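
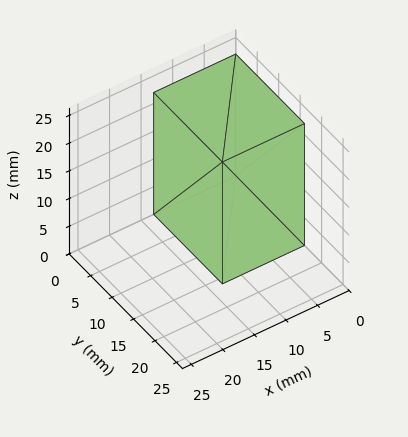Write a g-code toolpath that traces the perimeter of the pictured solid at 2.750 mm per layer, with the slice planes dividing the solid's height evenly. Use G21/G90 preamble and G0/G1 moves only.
Reading the render: the shape is a rectangular box, roughly 13 × 16 mm footprint and 22 mm tall (dimensions read to the nearest mm from the axis ticks). For the g-code, the solid's height is divided into equal slices at the stated Δz and each level perimeter traced with G1 moves after a G0 lift.

; perimeter-only toolpath
G21 ; units = mm
G90 ; absolute positioning
G28 ; home
; layer 1
G0 Z2.750
G0 X0.000 Y0.000
G1 X13.000 Y0.000
G1 X13.000 Y16.000
G1 X0.000 Y16.000
G1 X0.000 Y0.000
; layer 2
G0 Z5.500
G0 X0.000 Y0.000
G1 X13.000 Y0.000
G1 X13.000 Y16.000
G1 X0.000 Y16.000
G1 X0.000 Y0.000
; layer 3
G0 Z8.250
G0 X0.000 Y0.000
G1 X13.000 Y0.000
G1 X13.000 Y16.000
G1 X0.000 Y16.000
G1 X0.000 Y0.000
; layer 4
G0 Z11.000
G0 X0.000 Y0.000
G1 X13.000 Y0.000
G1 X13.000 Y16.000
G1 X0.000 Y16.000
G1 X0.000 Y0.000
; layer 5
G0 Z13.750
G0 X0.000 Y0.000
G1 X13.000 Y0.000
G1 X13.000 Y16.000
G1 X0.000 Y16.000
G1 X0.000 Y0.000
; layer 6
G0 Z16.500
G0 X0.000 Y0.000
G1 X13.000 Y0.000
G1 X13.000 Y16.000
G1 X0.000 Y16.000
G1 X0.000 Y0.000
; layer 7
G0 Z19.250
G0 X0.000 Y0.000
G1 X13.000 Y0.000
G1 X13.000 Y16.000
G1 X0.000 Y16.000
G1 X0.000 Y0.000
; layer 8
G0 Z22.000
G0 X0.000 Y0.000
G1 X13.000 Y0.000
G1 X13.000 Y16.000
G1 X0.000 Y16.000
G1 X0.000 Y0.000
M2 ; end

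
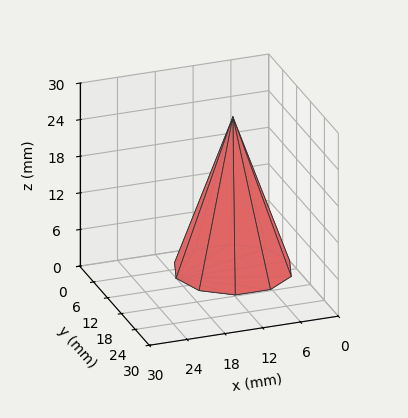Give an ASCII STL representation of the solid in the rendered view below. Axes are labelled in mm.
Reading the render: the shape is a regular 10-sided pyramid, base circumscribed radius ≈ 9 mm, apex at z ≈ 25 mm (dimensions read to the nearest mm from the axis ticks). For the STL, each face is triangulated and given an outward normal.

solid part
  facet normal 0.0000 0.0000 -1.0000
    outer loop
      vertex 11.8 17.6 0.0
      vertex 16.3 14.3 0.0
      vertex 18.0 9.0 0.0
    endloop
  endfacet
  facet normal 0.0000 0.0000 -1.0000
    outer loop
      vertex 6.2 17.6 0.0
      vertex 11.8 17.6 0.0
      vertex 18.0 9.0 0.0
    endloop
  endfacet
  facet normal 0.0000 0.0000 -1.0000
    outer loop
      vertex 1.7 14.3 0.0
      vertex 6.2 17.6 0.0
      vertex 18.0 9.0 0.0
    endloop
  endfacet
  facet normal 0.0000 0.0000 -1.0000
    outer loop
      vertex 0.0 9.0 0.0
      vertex 1.7 14.3 0.0
      vertex 18.0 9.0 0.0
    endloop
  endfacet
  facet normal 0.0000 0.0000 -1.0000
    outer loop
      vertex 1.7 3.7 0.0
      vertex 0.0 9.0 0.0
      vertex 18.0 9.0 0.0
    endloop
  endfacet
  facet normal 0.0000 0.0000 -1.0000
    outer loop
      vertex 6.2 0.4 0.0
      vertex 1.7 3.7 0.0
      vertex 18.0 9.0 0.0
    endloop
  endfacet
  facet normal 0.0000 0.0000 -1.0000
    outer loop
      vertex 11.8 0.4 0.0
      vertex 6.2 0.4 0.0
      vertex 18.0 9.0 0.0
    endloop
  endfacet
  facet normal 0.0000 0.0000 -1.0000
    outer loop
      vertex 16.3 3.7 0.0
      vertex 11.8 0.4 0.0
      vertex 18.0 9.0 0.0
    endloop
  endfacet
  facet normal 0.9008 0.2889 0.3243
    outer loop
      vertex 18.0 9.0 0.0
      vertex 16.3 14.3 0.0
      vertex 9.0 9.0 25.0
    endloop
  endfacet
  facet normal 0.5593 0.7626 0.3250
    outer loop
      vertex 16.3 14.3 0.0
      vertex 11.8 17.6 0.0
      vertex 9.0 9.0 25.0
    endloop
  endfacet
  facet normal 0.0000 0.9456 0.3253
    outer loop
      vertex 11.8 17.6 0.0
      vertex 6.2 17.6 0.0
      vertex 9.0 9.0 25.0
    endloop
  endfacet
  facet normal -0.5593 0.7626 0.3250
    outer loop
      vertex 6.2 17.6 0.0
      vertex 1.7 14.3 0.0
      vertex 9.0 9.0 25.0
    endloop
  endfacet
  facet normal -0.9008 0.2889 0.3243
    outer loop
      vertex 1.7 14.3 0.0
      vertex 0.0 9.0 0.0
      vertex 9.0 9.0 25.0
    endloop
  endfacet
  facet normal -0.9008 -0.2889 0.3243
    outer loop
      vertex 0.0 9.0 0.0
      vertex 1.7 3.7 0.0
      vertex 9.0 9.0 25.0
    endloop
  endfacet
  facet normal -0.5593 -0.7626 0.3250
    outer loop
      vertex 1.7 3.7 0.0
      vertex 6.2 0.4 0.0
      vertex 9.0 9.0 25.0
    endloop
  endfacet
  facet normal 0.0000 -0.9456 0.3253
    outer loop
      vertex 6.2 0.4 0.0
      vertex 11.8 0.4 0.0
      vertex 9.0 9.0 25.0
    endloop
  endfacet
  facet normal 0.5593 -0.7626 0.3250
    outer loop
      vertex 11.8 0.4 0.0
      vertex 16.3 3.7 0.0
      vertex 9.0 9.0 25.0
    endloop
  endfacet
  facet normal 0.9008 -0.2889 0.3243
    outer loop
      vertex 16.3 3.7 0.0
      vertex 18.0 9.0 0.0
      vertex 9.0 9.0 25.0
    endloop
  endfacet
endsolid part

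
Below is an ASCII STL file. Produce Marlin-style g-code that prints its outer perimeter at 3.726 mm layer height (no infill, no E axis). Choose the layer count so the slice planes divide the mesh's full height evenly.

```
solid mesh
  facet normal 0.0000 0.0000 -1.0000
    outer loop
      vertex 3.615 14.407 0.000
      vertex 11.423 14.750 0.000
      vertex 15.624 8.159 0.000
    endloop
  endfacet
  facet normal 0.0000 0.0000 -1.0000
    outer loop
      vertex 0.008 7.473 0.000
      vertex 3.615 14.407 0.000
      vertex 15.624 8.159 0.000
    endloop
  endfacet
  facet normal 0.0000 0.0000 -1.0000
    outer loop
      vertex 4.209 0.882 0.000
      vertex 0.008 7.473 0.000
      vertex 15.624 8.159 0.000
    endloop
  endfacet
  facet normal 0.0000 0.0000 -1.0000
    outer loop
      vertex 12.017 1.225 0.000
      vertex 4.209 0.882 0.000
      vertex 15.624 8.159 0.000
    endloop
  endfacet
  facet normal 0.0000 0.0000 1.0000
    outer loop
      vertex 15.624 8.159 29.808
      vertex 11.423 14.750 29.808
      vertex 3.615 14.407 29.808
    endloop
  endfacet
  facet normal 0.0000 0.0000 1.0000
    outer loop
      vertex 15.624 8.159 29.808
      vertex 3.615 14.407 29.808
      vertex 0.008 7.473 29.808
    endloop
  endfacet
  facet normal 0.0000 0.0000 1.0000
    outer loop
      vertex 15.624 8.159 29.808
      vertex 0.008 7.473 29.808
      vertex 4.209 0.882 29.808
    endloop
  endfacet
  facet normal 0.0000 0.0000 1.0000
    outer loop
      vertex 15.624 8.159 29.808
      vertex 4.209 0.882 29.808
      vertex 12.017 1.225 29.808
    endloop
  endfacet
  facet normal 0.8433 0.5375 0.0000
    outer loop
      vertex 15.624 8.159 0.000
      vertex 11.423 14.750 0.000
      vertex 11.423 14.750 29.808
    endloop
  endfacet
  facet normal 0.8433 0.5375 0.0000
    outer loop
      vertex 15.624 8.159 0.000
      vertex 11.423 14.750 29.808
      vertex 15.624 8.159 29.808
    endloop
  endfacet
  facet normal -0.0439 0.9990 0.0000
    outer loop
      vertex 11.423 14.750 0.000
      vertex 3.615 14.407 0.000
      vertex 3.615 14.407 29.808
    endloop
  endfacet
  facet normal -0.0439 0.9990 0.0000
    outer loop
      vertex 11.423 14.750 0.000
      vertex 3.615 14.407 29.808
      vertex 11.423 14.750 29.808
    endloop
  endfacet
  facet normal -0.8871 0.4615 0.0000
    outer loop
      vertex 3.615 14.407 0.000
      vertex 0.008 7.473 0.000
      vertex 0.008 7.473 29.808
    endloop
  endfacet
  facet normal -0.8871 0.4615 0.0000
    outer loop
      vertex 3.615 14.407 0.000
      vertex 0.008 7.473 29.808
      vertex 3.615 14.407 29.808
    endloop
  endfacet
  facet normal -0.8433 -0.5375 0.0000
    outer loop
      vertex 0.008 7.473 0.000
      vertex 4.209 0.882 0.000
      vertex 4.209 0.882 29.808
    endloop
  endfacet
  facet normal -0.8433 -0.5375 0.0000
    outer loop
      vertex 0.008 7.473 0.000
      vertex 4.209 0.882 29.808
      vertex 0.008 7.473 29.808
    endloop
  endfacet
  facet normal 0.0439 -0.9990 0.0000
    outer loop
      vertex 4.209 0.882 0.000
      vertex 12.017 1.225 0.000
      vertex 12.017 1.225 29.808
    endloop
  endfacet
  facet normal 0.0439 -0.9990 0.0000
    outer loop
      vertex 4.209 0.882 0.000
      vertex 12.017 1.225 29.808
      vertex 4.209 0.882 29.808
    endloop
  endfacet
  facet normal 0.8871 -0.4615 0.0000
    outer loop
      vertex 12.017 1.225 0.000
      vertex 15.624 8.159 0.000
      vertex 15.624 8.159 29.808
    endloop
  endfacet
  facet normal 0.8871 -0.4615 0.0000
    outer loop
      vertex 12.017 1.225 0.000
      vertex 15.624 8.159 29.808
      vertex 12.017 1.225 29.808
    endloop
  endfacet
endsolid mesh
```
; perimeter-only toolpath
G21 ; units = mm
G90 ; absolute positioning
G28 ; home
; layer 1
G0 Z3.726
G0 X15.624 Y8.159
G1 X11.423 Y14.750
G1 X3.615 Y14.407
G1 X0.008 Y7.473
G1 X4.209 Y0.882
G1 X12.017 Y1.225
G1 X15.624 Y8.159
; layer 2
G0 Z7.452
G0 X15.624 Y8.159
G1 X11.423 Y14.750
G1 X3.615 Y14.407
G1 X0.008 Y7.473
G1 X4.209 Y0.882
G1 X12.017 Y1.225
G1 X15.624 Y8.159
; layer 3
G0 Z11.178
G0 X15.624 Y8.159
G1 X11.423 Y14.750
G1 X3.615 Y14.407
G1 X0.008 Y7.473
G1 X4.209 Y0.882
G1 X12.017 Y1.225
G1 X15.624 Y8.159
; layer 4
G0 Z14.904
G0 X15.624 Y8.159
G1 X11.423 Y14.750
G1 X3.615 Y14.407
G1 X0.008 Y7.473
G1 X4.209 Y0.882
G1 X12.017 Y1.225
G1 X15.624 Y8.159
; layer 5
G0 Z18.630
G0 X15.624 Y8.159
G1 X11.423 Y14.750
G1 X3.615 Y14.407
G1 X0.008 Y7.473
G1 X4.209 Y0.882
G1 X12.017 Y1.225
G1 X15.624 Y8.159
; layer 6
G0 Z22.356
G0 X15.624 Y8.159
G1 X11.423 Y14.750
G1 X3.615 Y14.407
G1 X0.008 Y7.473
G1 X4.209 Y0.882
G1 X12.017 Y1.225
G1 X15.624 Y8.159
; layer 7
G0 Z26.082
G0 X15.624 Y8.159
G1 X11.423 Y14.750
G1 X3.615 Y14.407
G1 X0.008 Y7.473
G1 X4.209 Y0.882
G1 X12.017 Y1.225
G1 X15.624 Y8.159
; layer 8
G0 Z29.808
G0 X15.624 Y8.159
G1 X11.423 Y14.750
G1 X3.615 Y14.407
G1 X0.008 Y7.473
G1 X4.209 Y0.882
G1 X12.017 Y1.225
G1 X15.624 Y8.159
M2 ; end

The solid is a regular 6-sided prism (a cylinder approximated with 6 flat sides), circumscribed radius ≈ 7.82 mm, height ≈ 29.8 mm. Slicing at Δz = 3.726 mm — 8 equal slices spanning the solid's height, so layer i sits at z = i·h/8 — gives 8 non-empty perimeters. Each is a 6-segment closed polygon; G0 lifts to the layer z and rapids to the start vertex, then G1 traces the edges.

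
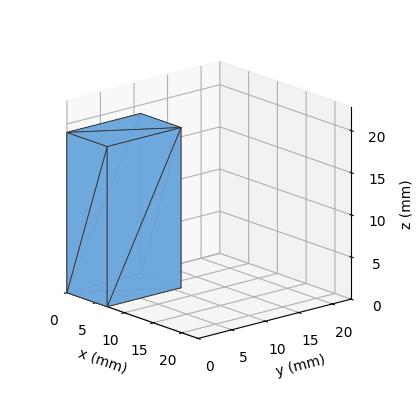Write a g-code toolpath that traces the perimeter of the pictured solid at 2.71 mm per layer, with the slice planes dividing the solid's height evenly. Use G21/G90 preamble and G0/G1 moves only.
Reading the render: the shape is a rectangular box, roughly 7 × 11 mm footprint and 19 mm tall (dimensions read to the nearest mm from the axis ticks). For the g-code, the solid's height is divided into equal slices at the stated Δz and each level perimeter traced with G1 moves after a G0 lift.

; perimeter-only toolpath
G21 ; units = mm
G90 ; absolute positioning
G28 ; home
; layer 1
G0 Z2.71
G0 X0.00 Y0.00
G1 X7.00 Y0.00
G1 X7.00 Y11.00
G1 X0.00 Y11.00
G1 X0.00 Y0.00
; layer 2
G0 Z5.43
G0 X0.00 Y0.00
G1 X7.00 Y0.00
G1 X7.00 Y11.00
G1 X0.00 Y11.00
G1 X0.00 Y0.00
; layer 3
G0 Z8.14
G0 X0.00 Y0.00
G1 X7.00 Y0.00
G1 X7.00 Y11.00
G1 X0.00 Y11.00
G1 X0.00 Y0.00
; layer 4
G0 Z10.86
G0 X0.00 Y0.00
G1 X7.00 Y0.00
G1 X7.00 Y11.00
G1 X0.00 Y11.00
G1 X0.00 Y0.00
; layer 5
G0 Z13.57
G0 X0.00 Y0.00
G1 X7.00 Y0.00
G1 X7.00 Y11.00
G1 X0.00 Y11.00
G1 X0.00 Y0.00
; layer 6
G0 Z16.29
G0 X0.00 Y0.00
G1 X7.00 Y0.00
G1 X7.00 Y11.00
G1 X0.00 Y11.00
G1 X0.00 Y0.00
; layer 7
G0 Z19.00
G0 X0.00 Y0.00
G1 X7.00 Y0.00
G1 X7.00 Y11.00
G1 X0.00 Y11.00
G1 X0.00 Y0.00
M2 ; end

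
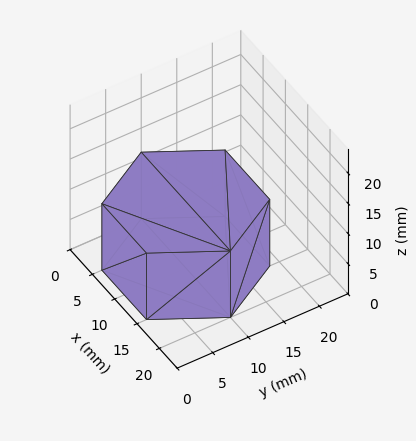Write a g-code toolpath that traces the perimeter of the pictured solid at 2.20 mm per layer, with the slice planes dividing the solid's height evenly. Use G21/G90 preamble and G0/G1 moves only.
Reading the render: the shape is a regular 6-sided prism (a cylinder approximated with 6 flat sides), circumscribed radius ≈ 10 mm, height ≈ 11 mm (dimensions read to the nearest mm from the axis ticks). For the g-code, the solid's height is divided into equal slices at the stated Δz and each level perimeter traced with G1 moves after a G0 lift.

; perimeter-only toolpath
G21 ; units = mm
G90 ; absolute positioning
G28 ; home
; layer 1
G0 Z2.20
G0 X20.00 Y10.00
G1 X15.00 Y18.66
G1 X5.00 Y18.66
G1 X0.00 Y10.00
G1 X5.00 Y1.34
G1 X15.00 Y1.34
G1 X20.00 Y10.00
; layer 2
G0 Z4.40
G0 X20.00 Y10.00
G1 X15.00 Y18.66
G1 X5.00 Y18.66
G1 X0.00 Y10.00
G1 X5.00 Y1.34
G1 X15.00 Y1.34
G1 X20.00 Y10.00
; layer 3
G0 Z6.60
G0 X20.00 Y10.00
G1 X15.00 Y18.66
G1 X5.00 Y18.66
G1 X0.00 Y10.00
G1 X5.00 Y1.34
G1 X15.00 Y1.34
G1 X20.00 Y10.00
; layer 4
G0 Z8.80
G0 X20.00 Y10.00
G1 X15.00 Y18.66
G1 X5.00 Y18.66
G1 X0.00 Y10.00
G1 X5.00 Y1.34
G1 X15.00 Y1.34
G1 X20.00 Y10.00
; layer 5
G0 Z11.00
G0 X20.00 Y10.00
G1 X15.00 Y18.66
G1 X5.00 Y18.66
G1 X0.00 Y10.00
G1 X5.00 Y1.34
G1 X15.00 Y1.34
G1 X20.00 Y10.00
M2 ; end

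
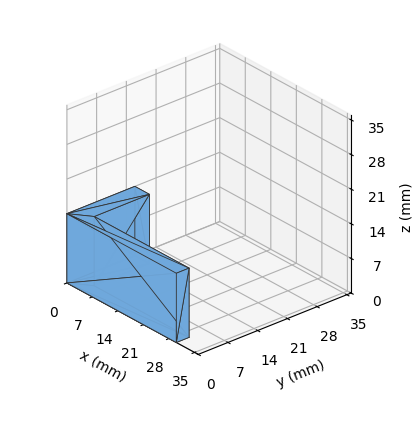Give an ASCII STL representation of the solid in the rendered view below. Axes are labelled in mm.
Reading the render: the shape is an L-shaped prism: outer 30 × 16 mm, arm thicknesses ≈ 3 mm (horizontal) and 4 mm (vertical), extruded 14 mm in z (dimensions read to the nearest mm from the axis ticks). For the STL, each face is triangulated and given an outward normal.

solid part
  facet normal 0.0000 0.0000 -1.0000
    outer loop
      vertex 30.00 3.00 0.00
      vertex 30.00 0.00 0.00
      vertex 0.00 0.00 0.00
    endloop
  endfacet
  facet normal 0.0000 0.0000 -1.0000
    outer loop
      vertex 4.00 3.00 0.00
      vertex 30.00 3.00 0.00
      vertex 0.00 0.00 0.00
    endloop
  endfacet
  facet normal 0.0000 0.0000 -1.0000
    outer loop
      vertex 4.00 16.00 0.00
      vertex 4.00 3.00 0.00
      vertex 0.00 0.00 0.00
    endloop
  endfacet
  facet normal 0.0000 0.0000 -1.0000
    outer loop
      vertex 0.00 16.00 0.00
      vertex 4.00 16.00 0.00
      vertex 0.00 0.00 0.00
    endloop
  endfacet
  facet normal 0.0000 0.0000 1.0000
    outer loop
      vertex 0.00 0.00 14.00
      vertex 30.00 0.00 14.00
      vertex 30.00 3.00 14.00
    endloop
  endfacet
  facet normal 0.0000 0.0000 1.0000
    outer loop
      vertex 0.00 0.00 14.00
      vertex 30.00 3.00 14.00
      vertex 4.00 3.00 14.00
    endloop
  endfacet
  facet normal 0.0000 0.0000 1.0000
    outer loop
      vertex 0.00 0.00 14.00
      vertex 4.00 3.00 14.00
      vertex 4.00 16.00 14.00
    endloop
  endfacet
  facet normal 0.0000 0.0000 1.0000
    outer loop
      vertex 0.00 0.00 14.00
      vertex 4.00 16.00 14.00
      vertex 0.00 16.00 14.00
    endloop
  endfacet
  facet normal 0.0000 -1.0000 0.0000
    outer loop
      vertex 0.00 0.00 0.00
      vertex 30.00 0.00 0.00
      vertex 30.00 0.00 14.00
    endloop
  endfacet
  facet normal 0.0000 -1.0000 0.0000
    outer loop
      vertex 0.00 0.00 0.00
      vertex 30.00 0.00 14.00
      vertex 0.00 0.00 14.00
    endloop
  endfacet
  facet normal 1.0000 0.0000 0.0000
    outer loop
      vertex 30.00 0.00 0.00
      vertex 30.00 3.00 0.00
      vertex 30.00 3.00 14.00
    endloop
  endfacet
  facet normal 1.0000 0.0000 0.0000
    outer loop
      vertex 30.00 0.00 0.00
      vertex 30.00 3.00 14.00
      vertex 30.00 0.00 14.00
    endloop
  endfacet
  facet normal 0.0000 1.0000 0.0000
    outer loop
      vertex 30.00 3.00 0.00
      vertex 4.00 3.00 0.00
      vertex 4.00 3.00 14.00
    endloop
  endfacet
  facet normal 0.0000 1.0000 0.0000
    outer loop
      vertex 30.00 3.00 0.00
      vertex 4.00 3.00 14.00
      vertex 30.00 3.00 14.00
    endloop
  endfacet
  facet normal 1.0000 0.0000 0.0000
    outer loop
      vertex 4.00 3.00 0.00
      vertex 4.00 16.00 0.00
      vertex 4.00 16.00 14.00
    endloop
  endfacet
  facet normal 1.0000 0.0000 0.0000
    outer loop
      vertex 4.00 3.00 0.00
      vertex 4.00 16.00 14.00
      vertex 4.00 3.00 14.00
    endloop
  endfacet
  facet normal 0.0000 1.0000 0.0000
    outer loop
      vertex 4.00 16.00 0.00
      vertex 0.00 16.00 0.00
      vertex 0.00 16.00 14.00
    endloop
  endfacet
  facet normal 0.0000 1.0000 0.0000
    outer loop
      vertex 4.00 16.00 0.00
      vertex 0.00 16.00 14.00
      vertex 4.00 16.00 14.00
    endloop
  endfacet
  facet normal -1.0000 0.0000 0.0000
    outer loop
      vertex 0.00 16.00 0.00
      vertex 0.00 0.00 0.00
      vertex 0.00 0.00 14.00
    endloop
  endfacet
  facet normal -1.0000 0.0000 0.0000
    outer loop
      vertex 0.00 16.00 0.00
      vertex 0.00 0.00 14.00
      vertex 0.00 16.00 14.00
    endloop
  endfacet
endsolid part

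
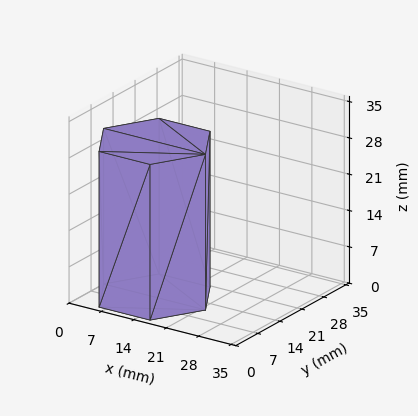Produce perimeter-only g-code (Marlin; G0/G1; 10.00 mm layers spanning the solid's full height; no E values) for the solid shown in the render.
Reading the render: the shape is a regular 6-sided prism (a cylinder approximated with 6 flat sides), circumscribed radius ≈ 11 mm, height ≈ 30 mm (dimensions read to the nearest mm from the axis ticks). For the g-code, the solid's height is divided into equal slices at the stated Δz and each level perimeter traced with G1 moves after a G0 lift.

; perimeter-only toolpath
G21 ; units = mm
G90 ; absolute positioning
G28 ; home
; layer 1
G0 Z10.00
G0 X22.00 Y11.00
G1 X16.50 Y20.53
G1 X5.50 Y20.53
G1 X0.00 Y11.00
G1 X5.50 Y1.47
G1 X16.50 Y1.47
G1 X22.00 Y11.00
; layer 2
G0 Z20.00
G0 X22.00 Y11.00
G1 X16.50 Y20.53
G1 X5.50 Y20.53
G1 X0.00 Y11.00
G1 X5.50 Y1.47
G1 X16.50 Y1.47
G1 X22.00 Y11.00
; layer 3
G0 Z30.00
G0 X22.00 Y11.00
G1 X16.50 Y20.53
G1 X5.50 Y20.53
G1 X0.00 Y11.00
G1 X5.50 Y1.47
G1 X16.50 Y1.47
G1 X22.00 Y11.00
M2 ; end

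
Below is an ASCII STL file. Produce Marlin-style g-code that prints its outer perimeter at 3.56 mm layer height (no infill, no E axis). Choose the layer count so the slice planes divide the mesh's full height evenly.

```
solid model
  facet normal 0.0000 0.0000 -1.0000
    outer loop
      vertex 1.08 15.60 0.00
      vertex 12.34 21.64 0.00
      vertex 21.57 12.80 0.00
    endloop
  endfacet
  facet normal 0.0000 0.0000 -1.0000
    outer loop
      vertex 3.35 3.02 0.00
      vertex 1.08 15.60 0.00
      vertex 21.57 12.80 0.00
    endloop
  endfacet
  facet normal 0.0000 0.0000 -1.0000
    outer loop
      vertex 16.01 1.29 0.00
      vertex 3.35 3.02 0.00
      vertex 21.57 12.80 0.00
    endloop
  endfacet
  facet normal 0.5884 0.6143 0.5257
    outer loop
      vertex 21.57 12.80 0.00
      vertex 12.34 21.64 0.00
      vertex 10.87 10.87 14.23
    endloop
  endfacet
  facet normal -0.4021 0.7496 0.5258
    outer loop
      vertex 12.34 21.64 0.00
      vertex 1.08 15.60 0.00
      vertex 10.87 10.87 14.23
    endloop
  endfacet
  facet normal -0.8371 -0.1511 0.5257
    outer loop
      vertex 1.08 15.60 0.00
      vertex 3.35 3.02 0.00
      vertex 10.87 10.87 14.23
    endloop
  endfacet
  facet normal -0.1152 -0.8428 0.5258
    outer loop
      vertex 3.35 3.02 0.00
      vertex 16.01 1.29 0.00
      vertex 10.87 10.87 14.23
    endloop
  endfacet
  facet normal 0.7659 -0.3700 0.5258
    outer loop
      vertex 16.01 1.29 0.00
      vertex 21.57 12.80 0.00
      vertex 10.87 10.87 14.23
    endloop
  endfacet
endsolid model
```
; perimeter-only toolpath
G21 ; units = mm
G90 ; absolute positioning
G28 ; home
; layer 1
G0 Z3.56
G0 X18.90 Y12.32
G1 X11.97 Y18.95
G1 X3.53 Y14.42
G1 X5.23 Y4.98
G1 X14.72 Y3.68
G1 X18.90 Y12.32
; layer 2
G0 Z7.12
G0 X16.22 Y11.84
G1 X11.61 Y16.25
G1 X5.97 Y13.23
G1 X7.11 Y6.94
G1 X13.44 Y6.08
G1 X16.22 Y11.84
; layer 3
G0 Z10.67
G0 X13.55 Y11.35
G1 X11.24 Y13.56
G1 X8.42 Y12.05
G1 X8.99 Y8.91
G1 X12.16 Y8.47
G1 X13.55 Y11.35
M2 ; end

The solid is a regular 5-sided pyramid, base circumscribed radius ≈ 10.9 mm, apex at z ≈ 14.2 mm. Slicing at Δz = 3.56 mm — 4 equal slices spanning the solid's height, so layer i sits at z = i·h/4 — gives 3 non-empty perimeters. Each is a 5-segment closed polygon; G0 lifts to the layer z and rapids to the start vertex, then G1 traces the edges. The cross-section shrinks linearly with z (the slice at the apex is degenerate and omitted).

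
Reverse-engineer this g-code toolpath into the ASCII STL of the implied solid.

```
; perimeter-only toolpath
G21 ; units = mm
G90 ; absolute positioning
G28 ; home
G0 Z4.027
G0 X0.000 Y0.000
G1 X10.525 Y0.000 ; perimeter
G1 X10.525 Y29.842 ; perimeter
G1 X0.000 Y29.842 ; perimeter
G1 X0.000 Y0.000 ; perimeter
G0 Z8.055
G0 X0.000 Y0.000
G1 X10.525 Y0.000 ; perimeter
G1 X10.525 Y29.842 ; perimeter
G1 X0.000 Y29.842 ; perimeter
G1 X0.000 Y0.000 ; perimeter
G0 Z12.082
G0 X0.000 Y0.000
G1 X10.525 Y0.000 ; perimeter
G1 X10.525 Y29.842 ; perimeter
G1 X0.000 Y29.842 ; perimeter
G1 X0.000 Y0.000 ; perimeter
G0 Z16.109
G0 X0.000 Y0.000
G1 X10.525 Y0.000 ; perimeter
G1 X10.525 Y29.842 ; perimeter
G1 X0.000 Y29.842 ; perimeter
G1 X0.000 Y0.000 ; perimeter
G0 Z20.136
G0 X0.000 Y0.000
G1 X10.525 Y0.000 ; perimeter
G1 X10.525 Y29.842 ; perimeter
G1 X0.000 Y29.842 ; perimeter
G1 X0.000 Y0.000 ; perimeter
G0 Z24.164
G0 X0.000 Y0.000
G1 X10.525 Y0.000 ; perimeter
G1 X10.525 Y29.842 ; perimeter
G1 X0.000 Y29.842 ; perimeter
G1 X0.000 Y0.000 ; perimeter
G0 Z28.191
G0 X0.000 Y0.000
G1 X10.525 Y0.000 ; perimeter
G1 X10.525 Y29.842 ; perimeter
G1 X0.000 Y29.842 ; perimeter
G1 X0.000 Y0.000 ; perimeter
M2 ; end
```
solid part
  facet normal 0.0000 0.0000 -1.0000
    outer loop
      vertex 10.525 29.842 0.000
      vertex 10.525 0.000 0.000
      vertex 0.000 0.000 0.000
    endloop
  endfacet
  facet normal 0.0000 0.0000 -1.0000
    outer loop
      vertex 0.000 29.842 0.000
      vertex 10.525 29.842 0.000
      vertex 0.000 0.000 0.000
    endloop
  endfacet
  facet normal 0.0000 0.0000 1.0000
    outer loop
      vertex 0.000 0.000 28.191
      vertex 10.525 0.000 28.191
      vertex 10.525 29.842 28.191
    endloop
  endfacet
  facet normal 0.0000 0.0000 1.0000
    outer loop
      vertex 0.000 0.000 28.191
      vertex 10.525 29.842 28.191
      vertex 0.000 29.842 28.191
    endloop
  endfacet
  facet normal 0.0000 -1.0000 0.0000
    outer loop
      vertex 0.000 0.000 0.000
      vertex 10.525 0.000 0.000
      vertex 10.525 0.000 28.191
    endloop
  endfacet
  facet normal 0.0000 -1.0000 0.0000
    outer loop
      vertex 0.000 0.000 0.000
      vertex 10.525 0.000 28.191
      vertex 0.000 0.000 28.191
    endloop
  endfacet
  facet normal 0.0000 1.0000 0.0000
    outer loop
      vertex 10.525 29.842 28.191
      vertex 10.525 29.842 0.000
      vertex 0.000 29.842 0.000
    endloop
  endfacet
  facet normal 0.0000 1.0000 0.0000
    outer loop
      vertex 0.000 29.842 28.191
      vertex 10.525 29.842 28.191
      vertex 0.000 29.842 0.000
    endloop
  endfacet
  facet normal -1.0000 0.0000 0.0000
    outer loop
      vertex 0.000 29.842 28.191
      vertex 0.000 29.842 0.000
      vertex 0.000 0.000 0.000
    endloop
  endfacet
  facet normal -1.0000 0.0000 0.0000
    outer loop
      vertex 0.000 0.000 28.191
      vertex 0.000 29.842 28.191
      vertex 0.000 0.000 0.000
    endloop
  endfacet
  facet normal 1.0000 0.0000 0.0000
    outer loop
      vertex 10.525 0.000 0.000
      vertex 10.525 29.842 0.000
      vertex 10.525 29.842 28.191
    endloop
  endfacet
  facet normal 1.0000 0.0000 0.0000
    outer loop
      vertex 10.525 0.000 0.000
      vertex 10.525 29.842 28.191
      vertex 10.525 0.000 28.191
    endloop
  endfacet
endsolid part

The G0 Z moves step by Δz≈4.027 mm. Every layer's G1 loop is the same polygon, so the solid is a straight extrusion of it from z=0 to z≈28.2. Closing with flat bottom and top caps and triangulating gives 12 facets — a rectangular box, roughly 10.5 × 29.8 mm footprint and 28.2 mm tall.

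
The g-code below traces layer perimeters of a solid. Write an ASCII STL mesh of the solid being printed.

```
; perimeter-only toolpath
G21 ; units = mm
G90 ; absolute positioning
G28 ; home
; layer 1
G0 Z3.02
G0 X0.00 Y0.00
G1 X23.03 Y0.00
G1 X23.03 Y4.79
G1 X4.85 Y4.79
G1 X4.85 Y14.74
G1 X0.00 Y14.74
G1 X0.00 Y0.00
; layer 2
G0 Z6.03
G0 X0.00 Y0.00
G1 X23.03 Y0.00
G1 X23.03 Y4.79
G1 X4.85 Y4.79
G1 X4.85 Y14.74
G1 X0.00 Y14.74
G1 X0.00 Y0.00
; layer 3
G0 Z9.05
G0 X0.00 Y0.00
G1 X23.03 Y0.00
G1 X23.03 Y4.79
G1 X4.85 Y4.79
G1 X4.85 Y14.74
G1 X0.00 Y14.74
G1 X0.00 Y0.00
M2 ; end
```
solid part
  facet normal 0.0000 0.0000 -1.0000
    outer loop
      vertex 23.03 4.79 0.00
      vertex 23.03 0.00 0.00
      vertex 0.00 0.00 0.00
    endloop
  endfacet
  facet normal 0.0000 0.0000 -1.0000
    outer loop
      vertex 4.85 4.79 0.00
      vertex 23.03 4.79 0.00
      vertex 0.00 0.00 0.00
    endloop
  endfacet
  facet normal 0.0000 0.0000 -1.0000
    outer loop
      vertex 4.85 14.74 0.00
      vertex 4.85 4.79 0.00
      vertex 0.00 0.00 0.00
    endloop
  endfacet
  facet normal 0.0000 0.0000 -1.0000
    outer loop
      vertex 0.00 14.74 0.00
      vertex 4.85 14.74 0.00
      vertex 0.00 0.00 0.00
    endloop
  endfacet
  facet normal 0.0000 0.0000 1.0000
    outer loop
      vertex 0.00 0.00 9.05
      vertex 23.03 0.00 9.05
      vertex 23.03 4.79 9.05
    endloop
  endfacet
  facet normal 0.0000 0.0000 1.0000
    outer loop
      vertex 0.00 0.00 9.05
      vertex 23.03 4.79 9.05
      vertex 4.85 4.79 9.05
    endloop
  endfacet
  facet normal 0.0000 0.0000 1.0000
    outer loop
      vertex 0.00 0.00 9.05
      vertex 4.85 4.79 9.05
      vertex 4.85 14.74 9.05
    endloop
  endfacet
  facet normal 0.0000 0.0000 1.0000
    outer loop
      vertex 0.00 0.00 9.05
      vertex 4.85 14.74 9.05
      vertex 0.00 14.74 9.05
    endloop
  endfacet
  facet normal 0.0000 -1.0000 0.0000
    outer loop
      vertex 0.00 0.00 0.00
      vertex 23.03 0.00 0.00
      vertex 23.03 0.00 9.05
    endloop
  endfacet
  facet normal 0.0000 -1.0000 0.0000
    outer loop
      vertex 0.00 0.00 0.00
      vertex 23.03 0.00 9.05
      vertex 0.00 0.00 9.05
    endloop
  endfacet
  facet normal 1.0000 0.0000 0.0000
    outer loop
      vertex 23.03 0.00 0.00
      vertex 23.03 4.79 0.00
      vertex 23.03 4.79 9.05
    endloop
  endfacet
  facet normal 1.0000 0.0000 0.0000
    outer loop
      vertex 23.03 0.00 0.00
      vertex 23.03 4.79 9.05
      vertex 23.03 0.00 9.05
    endloop
  endfacet
  facet normal 0.0000 1.0000 0.0000
    outer loop
      vertex 23.03 4.79 0.00
      vertex 4.85 4.79 0.00
      vertex 4.85 4.79 9.05
    endloop
  endfacet
  facet normal 0.0000 1.0000 0.0000
    outer loop
      vertex 23.03 4.79 0.00
      vertex 4.85 4.79 9.05
      vertex 23.03 4.79 9.05
    endloop
  endfacet
  facet normal 1.0000 0.0000 0.0000
    outer loop
      vertex 4.85 4.79 0.00
      vertex 4.85 14.74 0.00
      vertex 4.85 14.74 9.05
    endloop
  endfacet
  facet normal 1.0000 0.0000 0.0000
    outer loop
      vertex 4.85 4.79 0.00
      vertex 4.85 14.74 9.05
      vertex 4.85 4.79 9.05
    endloop
  endfacet
  facet normal 0.0000 1.0000 0.0000
    outer loop
      vertex 4.85 14.74 0.00
      vertex 0.00 14.74 0.00
      vertex 0.00 14.74 9.05
    endloop
  endfacet
  facet normal 0.0000 1.0000 0.0000
    outer loop
      vertex 4.85 14.74 0.00
      vertex 0.00 14.74 9.05
      vertex 4.85 14.74 9.05
    endloop
  endfacet
  facet normal -1.0000 0.0000 0.0000
    outer loop
      vertex 0.00 14.74 0.00
      vertex 0.00 0.00 0.00
      vertex 0.00 0.00 9.05
    endloop
  endfacet
  facet normal -1.0000 0.0000 0.0000
    outer loop
      vertex 0.00 14.74 0.00
      vertex 0.00 0.00 9.05
      vertex 0.00 14.74 9.05
    endloop
  endfacet
endsolid part

The G0 Z moves step by Δz≈3.02 mm. Every layer's G1 loop is the same polygon, so the solid is a straight extrusion of it from z=0 to z≈9.05. Closing with flat bottom and top caps and triangulating gives 20 facets — an L-shaped prism: outer 23 × 14.7 mm, arm thicknesses ≈ 4.79 mm (horizontal) and 4.85 mm (vertical), extruded 9.05 mm in z.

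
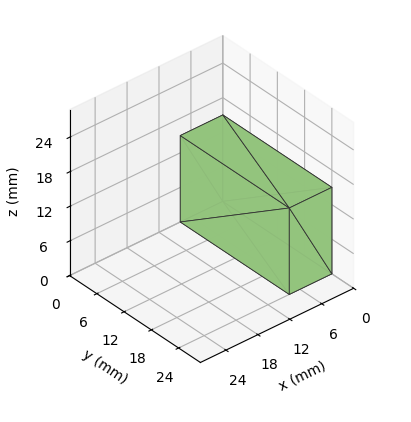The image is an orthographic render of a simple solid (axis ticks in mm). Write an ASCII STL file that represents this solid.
Reading the render: the shape is a rectangular box, roughly 8 × 24 mm footprint and 15 mm tall (dimensions read to the nearest mm from the axis ticks). For the STL, each face is triangulated and given an outward normal.

solid part
  facet normal 0.0000 0.0000 -1.0000
    outer loop
      vertex 8.00 24.00 0.00
      vertex 8.00 0.00 0.00
      vertex 0.00 0.00 0.00
    endloop
  endfacet
  facet normal 0.0000 0.0000 -1.0000
    outer loop
      vertex 0.00 24.00 0.00
      vertex 8.00 24.00 0.00
      vertex 0.00 0.00 0.00
    endloop
  endfacet
  facet normal 0.0000 0.0000 1.0000
    outer loop
      vertex 0.00 0.00 15.00
      vertex 8.00 0.00 15.00
      vertex 8.00 24.00 15.00
    endloop
  endfacet
  facet normal 0.0000 0.0000 1.0000
    outer loop
      vertex 0.00 0.00 15.00
      vertex 8.00 24.00 15.00
      vertex 0.00 24.00 15.00
    endloop
  endfacet
  facet normal 0.0000 -1.0000 0.0000
    outer loop
      vertex 0.00 0.00 0.00
      vertex 8.00 0.00 0.00
      vertex 8.00 0.00 15.00
    endloop
  endfacet
  facet normal 0.0000 -1.0000 0.0000
    outer loop
      vertex 0.00 0.00 0.00
      vertex 8.00 0.00 15.00
      vertex 0.00 0.00 15.00
    endloop
  endfacet
  facet normal 0.0000 1.0000 0.0000
    outer loop
      vertex 8.00 24.00 15.00
      vertex 8.00 24.00 0.00
      vertex 0.00 24.00 0.00
    endloop
  endfacet
  facet normal 0.0000 1.0000 0.0000
    outer loop
      vertex 0.00 24.00 15.00
      vertex 8.00 24.00 15.00
      vertex 0.00 24.00 0.00
    endloop
  endfacet
  facet normal -1.0000 0.0000 0.0000
    outer loop
      vertex 0.00 24.00 15.00
      vertex 0.00 24.00 0.00
      vertex 0.00 0.00 0.00
    endloop
  endfacet
  facet normal -1.0000 0.0000 0.0000
    outer loop
      vertex 0.00 0.00 15.00
      vertex 0.00 24.00 15.00
      vertex 0.00 0.00 0.00
    endloop
  endfacet
  facet normal 1.0000 0.0000 0.0000
    outer loop
      vertex 8.00 0.00 0.00
      vertex 8.00 24.00 0.00
      vertex 8.00 24.00 15.00
    endloop
  endfacet
  facet normal 1.0000 0.0000 0.0000
    outer loop
      vertex 8.00 0.00 0.00
      vertex 8.00 24.00 15.00
      vertex 8.00 0.00 15.00
    endloop
  endfacet
endsolid part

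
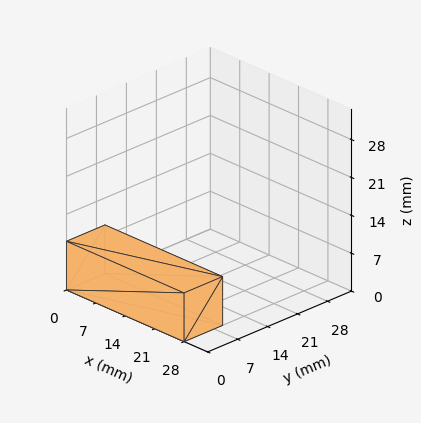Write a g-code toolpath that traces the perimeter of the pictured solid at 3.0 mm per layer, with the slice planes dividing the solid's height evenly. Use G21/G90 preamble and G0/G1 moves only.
Reading the render: the shape is a rectangular box, roughly 28 × 9 mm footprint and 9 mm tall (dimensions read to the nearest mm from the axis ticks). For the g-code, the solid's height is divided into equal slices at the stated Δz and each level perimeter traced with G1 moves after a G0 lift.

; perimeter-only toolpath
G21 ; units = mm
G90 ; absolute positioning
G28 ; home
; layer 1
G0 Z3.0
G0 X0.0 Y0.0
G1 X28.0 Y0.0
G1 X28.0 Y9.0
G1 X0.0 Y9.0
G1 X0.0 Y0.0
; layer 2
G0 Z6.0
G0 X0.0 Y0.0
G1 X28.0 Y0.0
G1 X28.0 Y9.0
G1 X0.0 Y9.0
G1 X0.0 Y0.0
; layer 3
G0 Z9.0
G0 X0.0 Y0.0
G1 X28.0 Y0.0
G1 X28.0 Y9.0
G1 X0.0 Y9.0
G1 X0.0 Y0.0
M2 ; end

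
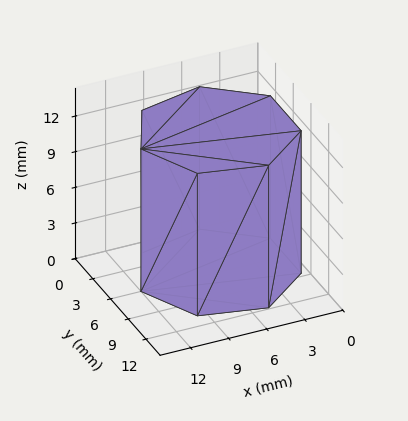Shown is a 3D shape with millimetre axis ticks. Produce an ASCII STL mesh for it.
Reading the render: the shape is a regular 7-sided prism (a cylinder approximated with 7 flat sides), circumscribed radius ≈ 6 mm, height ≈ 12 mm (dimensions read to the nearest mm from the axis ticks). For the STL, each face is triangulated and given an outward normal.

solid part
  facet normal 0.0000 0.0000 -1.0000
    outer loop
      vertex 4.66 11.85 0.00
      vertex 9.74 10.69 0.00
      vertex 12.00 6.00 0.00
    endloop
  endfacet
  facet normal 0.0000 0.0000 -1.0000
    outer loop
      vertex 0.59 8.60 0.00
      vertex 4.66 11.85 0.00
      vertex 12.00 6.00 0.00
    endloop
  endfacet
  facet normal 0.0000 0.0000 -1.0000
    outer loop
      vertex 0.59 3.40 0.00
      vertex 0.59 8.60 0.00
      vertex 12.00 6.00 0.00
    endloop
  endfacet
  facet normal 0.0000 0.0000 -1.0000
    outer loop
      vertex 4.66 0.15 0.00
      vertex 0.59 3.40 0.00
      vertex 12.00 6.00 0.00
    endloop
  endfacet
  facet normal 0.0000 0.0000 -1.0000
    outer loop
      vertex 9.74 1.31 0.00
      vertex 4.66 0.15 0.00
      vertex 12.00 6.00 0.00
    endloop
  endfacet
  facet normal 0.0000 0.0000 1.0000
    outer loop
      vertex 12.00 6.00 12.00
      vertex 9.74 10.69 12.00
      vertex 4.66 11.85 12.00
    endloop
  endfacet
  facet normal 0.0000 0.0000 1.0000
    outer loop
      vertex 12.00 6.00 12.00
      vertex 4.66 11.85 12.00
      vertex 0.59 8.60 12.00
    endloop
  endfacet
  facet normal 0.0000 0.0000 1.0000
    outer loop
      vertex 12.00 6.00 12.00
      vertex 0.59 8.60 12.00
      vertex 0.59 3.40 12.00
    endloop
  endfacet
  facet normal 0.0000 0.0000 1.0000
    outer loop
      vertex 12.00 6.00 12.00
      vertex 0.59 3.40 12.00
      vertex 4.66 0.15 12.00
    endloop
  endfacet
  facet normal 0.0000 0.0000 1.0000
    outer loop
      vertex 12.00 6.00 12.00
      vertex 4.66 0.15 12.00
      vertex 9.74 1.31 12.00
    endloop
  endfacet
  facet normal 0.9009 0.4341 0.0000
    outer loop
      vertex 12.00 6.00 0.00
      vertex 9.74 10.69 0.00
      vertex 9.74 10.69 12.00
    endloop
  endfacet
  facet normal 0.9009 0.4341 0.0000
    outer loop
      vertex 12.00 6.00 0.00
      vertex 9.74 10.69 12.00
      vertex 12.00 6.00 12.00
    endloop
  endfacet
  facet normal 0.2226 0.9749 0.0000
    outer loop
      vertex 9.74 10.69 0.00
      vertex 4.66 11.85 0.00
      vertex 4.66 11.85 12.00
    endloop
  endfacet
  facet normal 0.2226 0.9749 0.0000
    outer loop
      vertex 9.74 10.69 0.00
      vertex 4.66 11.85 12.00
      vertex 9.74 10.69 12.00
    endloop
  endfacet
  facet normal -0.6240 0.7814 0.0000
    outer loop
      vertex 4.66 11.85 0.00
      vertex 0.59 8.60 0.00
      vertex 0.59 8.60 12.00
    endloop
  endfacet
  facet normal -0.6240 0.7814 0.0000
    outer loop
      vertex 4.66 11.85 0.00
      vertex 0.59 8.60 12.00
      vertex 4.66 11.85 12.00
    endloop
  endfacet
  facet normal -1.0000 0.0000 0.0000
    outer loop
      vertex 0.59 8.60 0.00
      vertex 0.59 3.40 0.00
      vertex 0.59 3.40 12.00
    endloop
  endfacet
  facet normal -1.0000 0.0000 0.0000
    outer loop
      vertex 0.59 8.60 0.00
      vertex 0.59 3.40 12.00
      vertex 0.59 8.60 12.00
    endloop
  endfacet
  facet normal -0.6240 -0.7814 0.0000
    outer loop
      vertex 0.59 3.40 0.00
      vertex 4.66 0.15 0.00
      vertex 4.66 0.15 12.00
    endloop
  endfacet
  facet normal -0.6240 -0.7814 0.0000
    outer loop
      vertex 0.59 3.40 0.00
      vertex 4.66 0.15 12.00
      vertex 0.59 3.40 12.00
    endloop
  endfacet
  facet normal 0.2226 -0.9749 0.0000
    outer loop
      vertex 4.66 0.15 0.00
      vertex 9.74 1.31 0.00
      vertex 9.74 1.31 12.00
    endloop
  endfacet
  facet normal 0.2226 -0.9749 0.0000
    outer loop
      vertex 4.66 0.15 0.00
      vertex 9.74 1.31 12.00
      vertex 4.66 0.15 12.00
    endloop
  endfacet
  facet normal 0.9009 -0.4341 0.0000
    outer loop
      vertex 9.74 1.31 0.00
      vertex 12.00 6.00 0.00
      vertex 12.00 6.00 12.00
    endloop
  endfacet
  facet normal 0.9009 -0.4341 0.0000
    outer loop
      vertex 9.74 1.31 0.00
      vertex 12.00 6.00 12.00
      vertex 9.74 1.31 12.00
    endloop
  endfacet
endsolid part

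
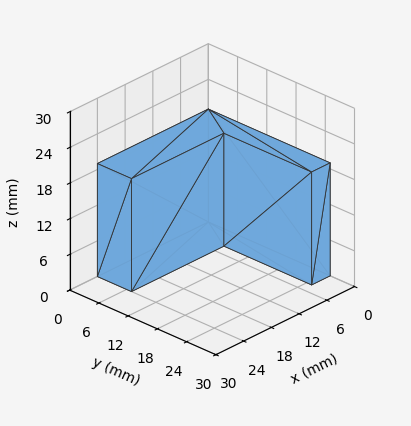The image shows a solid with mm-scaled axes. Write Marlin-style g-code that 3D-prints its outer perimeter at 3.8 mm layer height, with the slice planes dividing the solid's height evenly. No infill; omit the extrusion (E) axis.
Reading the render: the shape is an L-shaped prism: outer 24 × 25 mm, arm thicknesses ≈ 7 mm (horizontal) and 4 mm (vertical), extruded 19 mm in z (dimensions read to the nearest mm from the axis ticks). For the g-code, the solid's height is divided into equal slices at the stated Δz and each level perimeter traced with G1 moves after a G0 lift.

; perimeter-only toolpath
G21 ; units = mm
G90 ; absolute positioning
G28 ; home
; layer 1
G0 Z3.8
G0 X0.0 Y0.0
G1 X24.0 Y0.0
G1 X24.0 Y7.0
G1 X4.0 Y7.0
G1 X4.0 Y25.0
G1 X0.0 Y25.0
G1 X0.0 Y0.0
; layer 2
G0 Z7.6
G0 X0.0 Y0.0
G1 X24.0 Y0.0
G1 X24.0 Y7.0
G1 X4.0 Y7.0
G1 X4.0 Y25.0
G1 X0.0 Y25.0
G1 X0.0 Y0.0
; layer 3
G0 Z11.4
G0 X0.0 Y0.0
G1 X24.0 Y0.0
G1 X24.0 Y7.0
G1 X4.0 Y7.0
G1 X4.0 Y25.0
G1 X0.0 Y25.0
G1 X0.0 Y0.0
; layer 4
G0 Z15.2
G0 X0.0 Y0.0
G1 X24.0 Y0.0
G1 X24.0 Y7.0
G1 X4.0 Y7.0
G1 X4.0 Y25.0
G1 X0.0 Y25.0
G1 X0.0 Y0.0
; layer 5
G0 Z19.0
G0 X0.0 Y0.0
G1 X24.0 Y0.0
G1 X24.0 Y7.0
G1 X4.0 Y7.0
G1 X4.0 Y25.0
G1 X0.0 Y25.0
G1 X0.0 Y0.0
M2 ; end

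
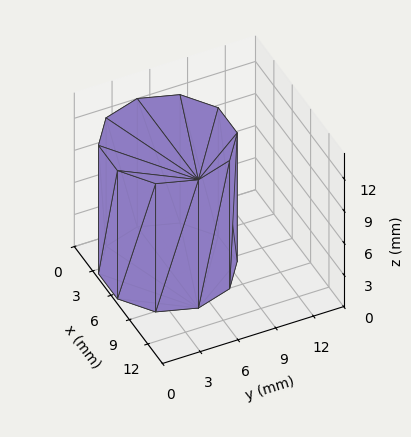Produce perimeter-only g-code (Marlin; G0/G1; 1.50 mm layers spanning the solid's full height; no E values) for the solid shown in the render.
Reading the render: the shape is a regular 10-sided prism (a cylinder approximated with 10 flat sides), circumscribed radius ≈ 5 mm, height ≈ 12 mm (dimensions read to the nearest mm from the axis ticks). For the g-code, the solid's height is divided into equal slices at the stated Δz and each level perimeter traced with G1 moves after a G0 lift.

; perimeter-only toolpath
G21 ; units = mm
G90 ; absolute positioning
G28 ; home
; layer 1
G0 Z1.50
G0 X10.00 Y5.00
G1 X9.05 Y7.94
G1 X6.55 Y9.76
G1 X3.45 Y9.76
G1 X0.95 Y7.94
G1 X0.00 Y5.00
G1 X0.95 Y2.06
G1 X3.45 Y0.24
G1 X6.55 Y0.24
G1 X9.05 Y2.06
G1 X10.00 Y5.00
; layer 2
G0 Z3.00
G0 X10.00 Y5.00
G1 X9.05 Y7.94
G1 X6.55 Y9.76
G1 X3.45 Y9.76
G1 X0.95 Y7.94
G1 X0.00 Y5.00
G1 X0.95 Y2.06
G1 X3.45 Y0.24
G1 X6.55 Y0.24
G1 X9.05 Y2.06
G1 X10.00 Y5.00
; layer 3
G0 Z4.50
G0 X10.00 Y5.00
G1 X9.05 Y7.94
G1 X6.55 Y9.76
G1 X3.45 Y9.76
G1 X0.95 Y7.94
G1 X0.00 Y5.00
G1 X0.95 Y2.06
G1 X3.45 Y0.24
G1 X6.55 Y0.24
G1 X9.05 Y2.06
G1 X10.00 Y5.00
; layer 4
G0 Z6.00
G0 X10.00 Y5.00
G1 X9.05 Y7.94
G1 X6.55 Y9.76
G1 X3.45 Y9.76
G1 X0.95 Y7.94
G1 X0.00 Y5.00
G1 X0.95 Y2.06
G1 X3.45 Y0.24
G1 X6.55 Y0.24
G1 X9.05 Y2.06
G1 X10.00 Y5.00
; layer 5
G0 Z7.50
G0 X10.00 Y5.00
G1 X9.05 Y7.94
G1 X6.55 Y9.76
G1 X3.45 Y9.76
G1 X0.95 Y7.94
G1 X0.00 Y5.00
G1 X0.95 Y2.06
G1 X3.45 Y0.24
G1 X6.55 Y0.24
G1 X9.05 Y2.06
G1 X10.00 Y5.00
; layer 6
G0 Z9.00
G0 X10.00 Y5.00
G1 X9.05 Y7.94
G1 X6.55 Y9.76
G1 X3.45 Y9.76
G1 X0.95 Y7.94
G1 X0.00 Y5.00
G1 X0.95 Y2.06
G1 X3.45 Y0.24
G1 X6.55 Y0.24
G1 X9.05 Y2.06
G1 X10.00 Y5.00
; layer 7
G0 Z10.50
G0 X10.00 Y5.00
G1 X9.05 Y7.94
G1 X6.55 Y9.76
G1 X3.45 Y9.76
G1 X0.95 Y7.94
G1 X0.00 Y5.00
G1 X0.95 Y2.06
G1 X3.45 Y0.24
G1 X6.55 Y0.24
G1 X9.05 Y2.06
G1 X10.00 Y5.00
; layer 8
G0 Z12.00
G0 X10.00 Y5.00
G1 X9.05 Y7.94
G1 X6.55 Y9.76
G1 X3.45 Y9.76
G1 X0.95 Y7.94
G1 X0.00 Y5.00
G1 X0.95 Y2.06
G1 X3.45 Y0.24
G1 X6.55 Y0.24
G1 X9.05 Y2.06
G1 X10.00 Y5.00
M2 ; end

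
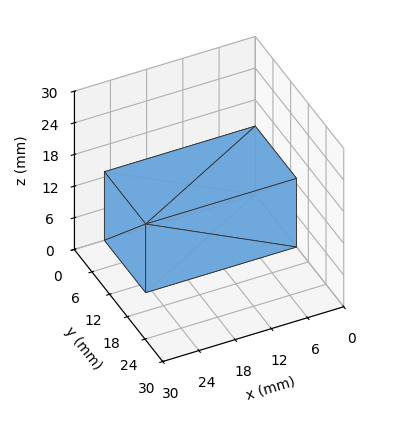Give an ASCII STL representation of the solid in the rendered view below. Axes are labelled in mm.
Reading the render: the shape is a rectangular box, roughly 25 × 14 mm footprint and 13 mm tall (dimensions read to the nearest mm from the axis ticks). For the STL, each face is triangulated and given an outward normal.

solid part
  facet normal 0.0000 0.0000 -1.0000
    outer loop
      vertex 25.000 14.000 0.000
      vertex 25.000 0.000 0.000
      vertex 0.000 0.000 0.000
    endloop
  endfacet
  facet normal 0.0000 0.0000 -1.0000
    outer loop
      vertex 0.000 14.000 0.000
      vertex 25.000 14.000 0.000
      vertex 0.000 0.000 0.000
    endloop
  endfacet
  facet normal 0.0000 0.0000 1.0000
    outer loop
      vertex 0.000 0.000 13.000
      vertex 25.000 0.000 13.000
      vertex 25.000 14.000 13.000
    endloop
  endfacet
  facet normal 0.0000 0.0000 1.0000
    outer loop
      vertex 0.000 0.000 13.000
      vertex 25.000 14.000 13.000
      vertex 0.000 14.000 13.000
    endloop
  endfacet
  facet normal 0.0000 -1.0000 0.0000
    outer loop
      vertex 0.000 0.000 0.000
      vertex 25.000 0.000 0.000
      vertex 25.000 0.000 13.000
    endloop
  endfacet
  facet normal 0.0000 -1.0000 0.0000
    outer loop
      vertex 0.000 0.000 0.000
      vertex 25.000 0.000 13.000
      vertex 0.000 0.000 13.000
    endloop
  endfacet
  facet normal 0.0000 1.0000 0.0000
    outer loop
      vertex 25.000 14.000 13.000
      vertex 25.000 14.000 0.000
      vertex 0.000 14.000 0.000
    endloop
  endfacet
  facet normal 0.0000 1.0000 0.0000
    outer loop
      vertex 0.000 14.000 13.000
      vertex 25.000 14.000 13.000
      vertex 0.000 14.000 0.000
    endloop
  endfacet
  facet normal -1.0000 0.0000 0.0000
    outer loop
      vertex 0.000 14.000 13.000
      vertex 0.000 14.000 0.000
      vertex 0.000 0.000 0.000
    endloop
  endfacet
  facet normal -1.0000 0.0000 0.0000
    outer loop
      vertex 0.000 0.000 13.000
      vertex 0.000 14.000 13.000
      vertex 0.000 0.000 0.000
    endloop
  endfacet
  facet normal 1.0000 0.0000 0.0000
    outer loop
      vertex 25.000 0.000 0.000
      vertex 25.000 14.000 0.000
      vertex 25.000 14.000 13.000
    endloop
  endfacet
  facet normal 1.0000 0.0000 0.0000
    outer loop
      vertex 25.000 0.000 0.000
      vertex 25.000 14.000 13.000
      vertex 25.000 0.000 13.000
    endloop
  endfacet
endsolid part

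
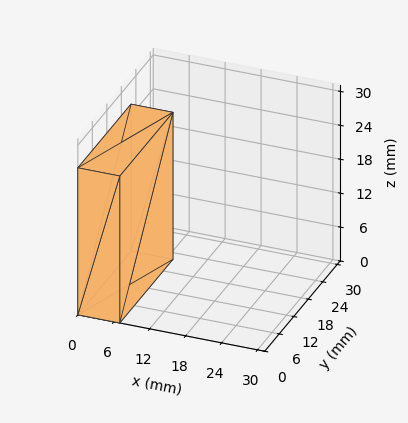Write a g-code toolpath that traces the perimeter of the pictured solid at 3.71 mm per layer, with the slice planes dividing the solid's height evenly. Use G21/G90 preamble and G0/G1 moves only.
Reading the render: the shape is a rectangular box, roughly 7 × 22 mm footprint and 26 mm tall (dimensions read to the nearest mm from the axis ticks). For the g-code, the solid's height is divided into equal slices at the stated Δz and each level perimeter traced with G1 moves after a G0 lift.

; perimeter-only toolpath
G21 ; units = mm
G90 ; absolute positioning
G28 ; home
; layer 1
G0 Z3.71
G0 X0.00 Y0.00
G1 X7.00 Y0.00
G1 X7.00 Y22.00
G1 X0.00 Y22.00
G1 X0.00 Y0.00
; layer 2
G0 Z7.43
G0 X0.00 Y0.00
G1 X7.00 Y0.00
G1 X7.00 Y22.00
G1 X0.00 Y22.00
G1 X0.00 Y0.00
; layer 3
G0 Z11.14
G0 X0.00 Y0.00
G1 X7.00 Y0.00
G1 X7.00 Y22.00
G1 X0.00 Y22.00
G1 X0.00 Y0.00
; layer 4
G0 Z14.86
G0 X0.00 Y0.00
G1 X7.00 Y0.00
G1 X7.00 Y22.00
G1 X0.00 Y22.00
G1 X0.00 Y0.00
; layer 5
G0 Z18.57
G0 X0.00 Y0.00
G1 X7.00 Y0.00
G1 X7.00 Y22.00
G1 X0.00 Y22.00
G1 X0.00 Y0.00
; layer 6
G0 Z22.29
G0 X0.00 Y0.00
G1 X7.00 Y0.00
G1 X7.00 Y22.00
G1 X0.00 Y22.00
G1 X0.00 Y0.00
; layer 7
G0 Z26.00
G0 X0.00 Y0.00
G1 X7.00 Y0.00
G1 X7.00 Y22.00
G1 X0.00 Y22.00
G1 X0.00 Y0.00
M2 ; end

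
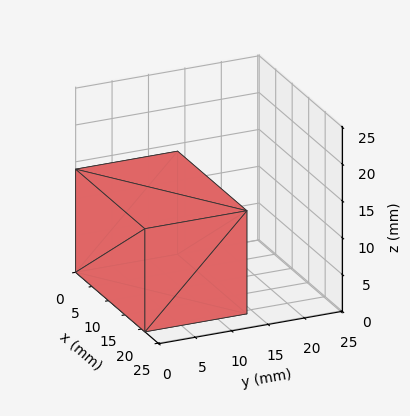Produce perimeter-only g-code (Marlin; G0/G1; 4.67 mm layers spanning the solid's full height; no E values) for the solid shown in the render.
Reading the render: the shape is a rectangular box, roughly 21 × 14 mm footprint and 14 mm tall (dimensions read to the nearest mm from the axis ticks). For the g-code, the solid's height is divided into equal slices at the stated Δz and each level perimeter traced with G1 moves after a G0 lift.

; perimeter-only toolpath
G21 ; units = mm
G90 ; absolute positioning
G28 ; home
; layer 1
G0 Z4.67
G0 X0.00 Y0.00
G1 X21.00 Y0.00
G1 X21.00 Y14.00
G1 X0.00 Y14.00
G1 X0.00 Y0.00
; layer 2
G0 Z9.33
G0 X0.00 Y0.00
G1 X21.00 Y0.00
G1 X21.00 Y14.00
G1 X0.00 Y14.00
G1 X0.00 Y0.00
; layer 3
G0 Z14.00
G0 X0.00 Y0.00
G1 X21.00 Y0.00
G1 X21.00 Y14.00
G1 X0.00 Y14.00
G1 X0.00 Y0.00
M2 ; end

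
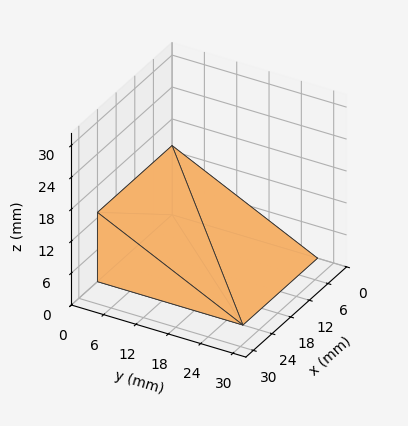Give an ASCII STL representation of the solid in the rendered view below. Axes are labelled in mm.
Reading the render: the shape is a wedge (ramp): 24 × 27 mm base, rising to 13 mm along the y=0 edge and sloping linearly to z=0 at y=27 (dimensions read to the nearest mm from the axis ticks). For the STL, each face is triangulated and given an outward normal.

solid part
  facet normal 0.0000 0.0000 -1.0000
    outer loop
      vertex 24.00 27.00 0.00
      vertex 24.00 0.00 0.00
      vertex 0.00 0.00 0.00
    endloop
  endfacet
  facet normal 0.0000 0.0000 -1.0000
    outer loop
      vertex 0.00 27.00 0.00
      vertex 24.00 27.00 0.00
      vertex 0.00 0.00 0.00
    endloop
  endfacet
  facet normal 0.0000 -1.0000 0.0000
    outer loop
      vertex 0.00 0.00 0.00
      vertex 24.00 0.00 0.00
      vertex 24.00 0.00 13.00
    endloop
  endfacet
  facet normal 0.0000 -1.0000 0.0000
    outer loop
      vertex 0.00 0.00 0.00
      vertex 24.00 0.00 13.00
      vertex 0.00 0.00 13.00
    endloop
  endfacet
  facet normal 0.0000 0.4338 0.9010
    outer loop
      vertex 0.00 0.00 13.00
      vertex 24.00 0.00 13.00
      vertex 24.00 27.00 0.00
    endloop
  endfacet
  facet normal 0.0000 0.4338 0.9010
    outer loop
      vertex 0.00 0.00 13.00
      vertex 24.00 27.00 0.00
      vertex 0.00 27.00 0.00
    endloop
  endfacet
  facet normal -1.0000 0.0000 0.0000
    outer loop
      vertex 0.00 0.00 13.00
      vertex 0.00 27.00 0.00
      vertex 0.00 0.00 0.00
    endloop
  endfacet
  facet normal 1.0000 0.0000 0.0000
    outer loop
      vertex 24.00 0.00 0.00
      vertex 24.00 27.00 0.00
      vertex 24.00 0.00 13.00
    endloop
  endfacet
endsolid part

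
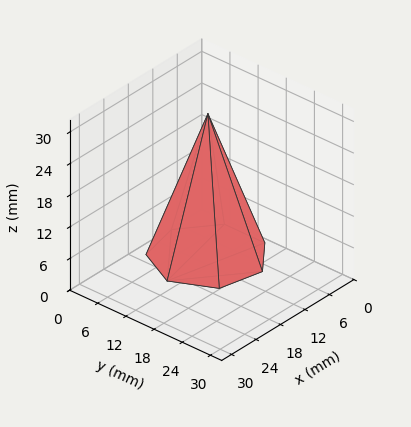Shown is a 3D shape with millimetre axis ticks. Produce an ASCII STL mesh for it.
Reading the render: the shape is a regular 7-sided pyramid, base circumscribed radius ≈ 10 mm, apex at z ≈ 27 mm (dimensions read to the nearest mm from the axis ticks). For the STL, each face is triangulated and given an outward normal.

solid part
  facet normal 0.0000 0.0000 -1.0000
    outer loop
      vertex 7.8 19.7 0.0
      vertex 16.2 17.8 0.0
      vertex 20.0 10.0 0.0
    endloop
  endfacet
  facet normal 0.0000 0.0000 -1.0000
    outer loop
      vertex 1.0 14.3 0.0
      vertex 7.8 19.7 0.0
      vertex 20.0 10.0 0.0
    endloop
  endfacet
  facet normal 0.0000 0.0000 -1.0000
    outer loop
      vertex 1.0 5.7 0.0
      vertex 1.0 14.3 0.0
      vertex 20.0 10.0 0.0
    endloop
  endfacet
  facet normal 0.0000 0.0000 -1.0000
    outer loop
      vertex 7.8 0.3 0.0
      vertex 1.0 5.7 0.0
      vertex 20.0 10.0 0.0
    endloop
  endfacet
  facet normal 0.0000 0.0000 -1.0000
    outer loop
      vertex 16.2 2.2 0.0
      vertex 7.8 0.3 0.0
      vertex 20.0 10.0 0.0
    endloop
  endfacet
  facet normal 0.8530 0.4155 0.3159
    outer loop
      vertex 20.0 10.0 0.0
      vertex 16.2 17.8 0.0
      vertex 10.0 10.0 27.0
    endloop
  endfacet
  facet normal 0.2094 0.9256 0.3155
    outer loop
      vertex 16.2 17.8 0.0
      vertex 7.8 19.7 0.0
      vertex 10.0 10.0 27.0
    endloop
  endfacet
  facet normal -0.5902 0.7432 0.3151
    outer loop
      vertex 7.8 19.7 0.0
      vertex 1.0 14.3 0.0
      vertex 10.0 10.0 27.0
    endloop
  endfacet
  facet normal -0.9487 0.0000 0.3162
    outer loop
      vertex 1.0 14.3 0.0
      vertex 1.0 5.7 0.0
      vertex 10.0 10.0 27.0
    endloop
  endfacet
  facet normal -0.5902 -0.7432 0.3151
    outer loop
      vertex 1.0 5.7 0.0
      vertex 7.8 0.3 0.0
      vertex 10.0 10.0 27.0
    endloop
  endfacet
  facet normal 0.2094 -0.9256 0.3155
    outer loop
      vertex 7.8 0.3 0.0
      vertex 16.2 2.2 0.0
      vertex 10.0 10.0 27.0
    endloop
  endfacet
  facet normal 0.8530 -0.4155 0.3159
    outer loop
      vertex 16.2 2.2 0.0
      vertex 20.0 10.0 0.0
      vertex 10.0 10.0 27.0
    endloop
  endfacet
endsolid part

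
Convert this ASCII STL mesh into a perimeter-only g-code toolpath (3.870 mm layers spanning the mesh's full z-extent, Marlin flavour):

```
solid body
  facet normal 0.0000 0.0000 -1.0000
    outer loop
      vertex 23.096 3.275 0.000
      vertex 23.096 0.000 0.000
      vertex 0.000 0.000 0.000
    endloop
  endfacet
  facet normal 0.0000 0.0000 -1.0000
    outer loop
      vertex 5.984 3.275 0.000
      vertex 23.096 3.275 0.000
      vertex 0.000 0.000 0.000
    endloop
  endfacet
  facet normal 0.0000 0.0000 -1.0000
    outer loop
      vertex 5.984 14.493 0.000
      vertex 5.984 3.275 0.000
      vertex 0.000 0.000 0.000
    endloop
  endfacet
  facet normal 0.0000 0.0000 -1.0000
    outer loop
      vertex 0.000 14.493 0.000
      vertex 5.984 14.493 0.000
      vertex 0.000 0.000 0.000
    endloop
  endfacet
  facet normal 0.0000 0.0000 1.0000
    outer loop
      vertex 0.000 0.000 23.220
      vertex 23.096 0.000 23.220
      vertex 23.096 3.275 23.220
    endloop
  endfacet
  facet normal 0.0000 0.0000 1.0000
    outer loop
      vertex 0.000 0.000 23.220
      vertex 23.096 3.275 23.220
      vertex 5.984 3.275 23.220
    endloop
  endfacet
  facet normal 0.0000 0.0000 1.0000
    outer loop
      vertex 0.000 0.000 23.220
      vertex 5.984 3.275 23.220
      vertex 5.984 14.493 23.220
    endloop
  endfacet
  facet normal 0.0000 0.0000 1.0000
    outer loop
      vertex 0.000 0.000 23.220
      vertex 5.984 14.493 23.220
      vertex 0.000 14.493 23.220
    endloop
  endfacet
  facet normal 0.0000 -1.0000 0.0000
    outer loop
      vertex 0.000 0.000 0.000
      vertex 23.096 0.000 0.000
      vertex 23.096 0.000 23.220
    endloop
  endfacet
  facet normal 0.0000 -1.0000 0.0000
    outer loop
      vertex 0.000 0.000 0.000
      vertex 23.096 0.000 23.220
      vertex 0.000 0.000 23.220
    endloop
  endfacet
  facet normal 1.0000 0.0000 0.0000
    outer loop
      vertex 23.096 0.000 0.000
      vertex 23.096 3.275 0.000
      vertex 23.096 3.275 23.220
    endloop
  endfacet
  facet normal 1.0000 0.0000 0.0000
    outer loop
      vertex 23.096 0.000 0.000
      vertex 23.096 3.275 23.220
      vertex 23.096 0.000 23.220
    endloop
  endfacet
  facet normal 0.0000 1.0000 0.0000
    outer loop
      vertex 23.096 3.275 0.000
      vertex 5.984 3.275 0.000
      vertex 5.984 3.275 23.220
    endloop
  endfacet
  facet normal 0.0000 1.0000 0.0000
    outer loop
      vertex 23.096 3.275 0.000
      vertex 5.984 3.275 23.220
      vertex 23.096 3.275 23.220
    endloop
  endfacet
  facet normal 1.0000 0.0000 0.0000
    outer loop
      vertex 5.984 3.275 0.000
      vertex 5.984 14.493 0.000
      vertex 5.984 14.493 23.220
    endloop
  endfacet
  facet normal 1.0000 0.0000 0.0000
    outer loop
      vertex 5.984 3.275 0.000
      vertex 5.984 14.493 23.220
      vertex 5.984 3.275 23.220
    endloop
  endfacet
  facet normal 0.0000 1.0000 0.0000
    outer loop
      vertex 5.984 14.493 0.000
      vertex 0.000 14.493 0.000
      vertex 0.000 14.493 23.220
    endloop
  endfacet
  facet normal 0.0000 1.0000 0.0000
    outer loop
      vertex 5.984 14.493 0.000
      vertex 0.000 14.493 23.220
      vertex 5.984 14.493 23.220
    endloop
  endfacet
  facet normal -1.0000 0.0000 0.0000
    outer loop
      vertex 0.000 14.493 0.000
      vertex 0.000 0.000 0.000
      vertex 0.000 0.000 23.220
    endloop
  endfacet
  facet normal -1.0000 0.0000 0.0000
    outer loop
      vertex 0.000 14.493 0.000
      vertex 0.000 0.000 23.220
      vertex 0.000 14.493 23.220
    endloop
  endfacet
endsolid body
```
; perimeter-only toolpath
G21 ; units = mm
G90 ; absolute positioning
G28 ; home
; layer 1
G0 Z3.870
G0 X0.000 Y0.000
G1 X23.096 Y0.000
G1 X23.096 Y3.275
G1 X5.984 Y3.275
G1 X5.984 Y14.493
G1 X0.000 Y14.493
G1 X0.000 Y0.000
; layer 2
G0 Z7.740
G0 X0.000 Y0.000
G1 X23.096 Y0.000
G1 X23.096 Y3.275
G1 X5.984 Y3.275
G1 X5.984 Y14.493
G1 X0.000 Y14.493
G1 X0.000 Y0.000
; layer 3
G0 Z11.610
G0 X0.000 Y0.000
G1 X23.096 Y0.000
G1 X23.096 Y3.275
G1 X5.984 Y3.275
G1 X5.984 Y14.493
G1 X0.000 Y14.493
G1 X0.000 Y0.000
; layer 4
G0 Z15.480
G0 X0.000 Y0.000
G1 X23.096 Y0.000
G1 X23.096 Y3.275
G1 X5.984 Y3.275
G1 X5.984 Y14.493
G1 X0.000 Y14.493
G1 X0.000 Y0.000
; layer 5
G0 Z19.350
G0 X0.000 Y0.000
G1 X23.096 Y0.000
G1 X23.096 Y3.275
G1 X5.984 Y3.275
G1 X5.984 Y14.493
G1 X0.000 Y14.493
G1 X0.000 Y0.000
; layer 6
G0 Z23.220
G0 X0.000 Y0.000
G1 X23.096 Y0.000
G1 X23.096 Y3.275
G1 X5.984 Y3.275
G1 X5.984 Y14.493
G1 X0.000 Y14.493
G1 X0.000 Y0.000
M2 ; end

The solid is an L-shaped prism: outer 23.1 × 14.5 mm, arm thicknesses ≈ 3.27 mm (horizontal) and 5.98 mm (vertical), extruded 23.2 mm in z. Slicing at Δz = 3.870 mm — 6 equal slices spanning the solid's height, so layer i sits at z = i·h/6 — gives 6 non-empty perimeters. Each is a 6-segment closed polygon; G0 lifts to the layer z and rapids to the start vertex, then G1 traces the edges.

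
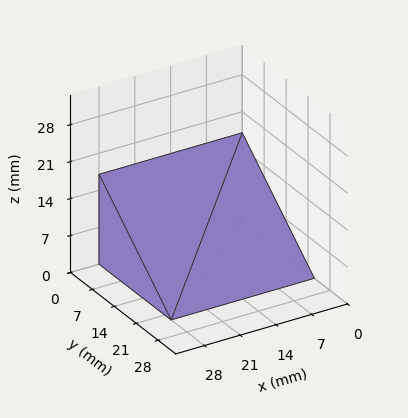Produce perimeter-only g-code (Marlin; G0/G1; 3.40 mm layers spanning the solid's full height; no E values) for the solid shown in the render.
Reading the render: the shape is a wedge (ramp): 28 × 23 mm base, rising to 17 mm along the y=0 edge and sloping linearly to z=0 at y=23 (dimensions read to the nearest mm from the axis ticks). For the g-code, the solid's height is divided into equal slices at the stated Δz and each level perimeter traced with G1 moves after a G0 lift.

; perimeter-only toolpath
G21 ; units = mm
G90 ; absolute positioning
G28 ; home
; layer 1
G0 Z3.40
G0 X0.00 Y0.00
G1 X28.00 Y0.00
G1 X28.00 Y18.40
G1 X0.00 Y18.40
G1 X0.00 Y0.00
; layer 2
G0 Z6.80
G0 X0.00 Y0.00
G1 X28.00 Y0.00
G1 X28.00 Y13.80
G1 X0.00 Y13.80
G1 X0.00 Y0.00
; layer 3
G0 Z10.20
G0 X0.00 Y0.00
G1 X28.00 Y0.00
G1 X28.00 Y9.20
G1 X0.00 Y9.20
G1 X0.00 Y0.00
; layer 4
G0 Z13.60
G0 X0.00 Y0.00
G1 X28.00 Y0.00
G1 X28.00 Y4.60
G1 X0.00 Y4.60
G1 X0.00 Y0.00
M2 ; end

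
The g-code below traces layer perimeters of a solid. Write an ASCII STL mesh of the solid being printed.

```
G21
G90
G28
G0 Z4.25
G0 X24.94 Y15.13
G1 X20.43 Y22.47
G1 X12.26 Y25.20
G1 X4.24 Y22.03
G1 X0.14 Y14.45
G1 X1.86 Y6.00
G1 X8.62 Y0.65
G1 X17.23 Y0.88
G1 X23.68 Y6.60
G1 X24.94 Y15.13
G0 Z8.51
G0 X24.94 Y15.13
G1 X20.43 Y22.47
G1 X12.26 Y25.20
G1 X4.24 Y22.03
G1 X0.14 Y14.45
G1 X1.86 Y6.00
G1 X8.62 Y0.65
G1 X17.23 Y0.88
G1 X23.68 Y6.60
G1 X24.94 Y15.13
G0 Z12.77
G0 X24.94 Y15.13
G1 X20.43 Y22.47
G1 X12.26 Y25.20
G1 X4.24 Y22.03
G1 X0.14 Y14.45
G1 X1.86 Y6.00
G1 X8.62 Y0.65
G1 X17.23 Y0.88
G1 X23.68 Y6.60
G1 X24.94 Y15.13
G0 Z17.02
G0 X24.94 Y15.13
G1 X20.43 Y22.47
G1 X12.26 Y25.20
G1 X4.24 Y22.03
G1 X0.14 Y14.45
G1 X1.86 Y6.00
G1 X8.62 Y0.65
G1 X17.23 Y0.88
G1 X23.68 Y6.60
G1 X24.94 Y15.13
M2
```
solid part
  facet normal 0.0000 0.0000 -1.0000
    outer loop
      vertex 12.26 25.20 0.00
      vertex 20.43 22.47 0.00
      vertex 24.94 15.13 0.00
    endloop
  endfacet
  facet normal 0.0000 0.0000 -1.0000
    outer loop
      vertex 4.24 22.03 0.00
      vertex 12.26 25.20 0.00
      vertex 24.94 15.13 0.00
    endloop
  endfacet
  facet normal 0.0000 0.0000 -1.0000
    outer loop
      vertex 0.14 14.45 0.00
      vertex 4.24 22.03 0.00
      vertex 24.94 15.13 0.00
    endloop
  endfacet
  facet normal 0.0000 0.0000 -1.0000
    outer loop
      vertex 1.86 6.00 0.00
      vertex 0.14 14.45 0.00
      vertex 24.94 15.13 0.00
    endloop
  endfacet
  facet normal 0.0000 0.0000 -1.0000
    outer loop
      vertex 8.62 0.65 0.00
      vertex 1.86 6.00 0.00
      vertex 24.94 15.13 0.00
    endloop
  endfacet
  facet normal 0.0000 0.0000 -1.0000
    outer loop
      vertex 17.23 0.88 0.00
      vertex 8.62 0.65 0.00
      vertex 24.94 15.13 0.00
    endloop
  endfacet
  facet normal 0.0000 0.0000 -1.0000
    outer loop
      vertex 23.68 6.60 0.00
      vertex 17.23 0.88 0.00
      vertex 24.94 15.13 0.00
    endloop
  endfacet
  facet normal 0.0000 0.0000 1.0000
    outer loop
      vertex 24.94 15.13 17.02
      vertex 20.43 22.47 17.02
      vertex 12.26 25.20 17.02
    endloop
  endfacet
  facet normal 0.0000 0.0000 1.0000
    outer loop
      vertex 24.94 15.13 17.02
      vertex 12.26 25.20 17.02
      vertex 4.24 22.03 17.02
    endloop
  endfacet
  facet normal 0.0000 0.0000 1.0000
    outer loop
      vertex 24.94 15.13 17.02
      vertex 4.24 22.03 17.02
      vertex 0.14 14.45 17.02
    endloop
  endfacet
  facet normal 0.0000 0.0000 1.0000
    outer loop
      vertex 24.94 15.13 17.02
      vertex 0.14 14.45 17.02
      vertex 1.86 6.00 17.02
    endloop
  endfacet
  facet normal 0.0000 0.0000 1.0000
    outer loop
      vertex 24.94 15.13 17.02
      vertex 1.86 6.00 17.02
      vertex 8.62 0.65 17.02
    endloop
  endfacet
  facet normal 0.0000 0.0000 1.0000
    outer loop
      vertex 24.94 15.13 17.02
      vertex 8.62 0.65 17.02
      vertex 17.23 0.88 17.02
    endloop
  endfacet
  facet normal 0.0000 0.0000 1.0000
    outer loop
      vertex 24.94 15.13 17.02
      vertex 17.23 0.88 17.02
      vertex 23.68 6.60 17.02
    endloop
  endfacet
  facet normal 0.8520 0.5235 0.0000
    outer loop
      vertex 24.94 15.13 0.00
      vertex 20.43 22.47 0.00
      vertex 20.43 22.47 17.02
    endloop
  endfacet
  facet normal 0.8520 0.5235 0.0000
    outer loop
      vertex 24.94 15.13 0.00
      vertex 20.43 22.47 17.02
      vertex 24.94 15.13 17.02
    endloop
  endfacet
  facet normal 0.3169 0.9485 0.0000
    outer loop
      vertex 20.43 22.47 0.00
      vertex 12.26 25.20 0.00
      vertex 12.26 25.20 17.02
    endloop
  endfacet
  facet normal 0.3169 0.9485 0.0000
    outer loop
      vertex 20.43 22.47 0.00
      vertex 12.26 25.20 17.02
      vertex 20.43 22.47 17.02
    endloop
  endfacet
  facet normal -0.3676 0.9300 0.0000
    outer loop
      vertex 12.26 25.20 0.00
      vertex 4.24 22.03 0.00
      vertex 4.24 22.03 17.02
    endloop
  endfacet
  facet normal -0.3676 0.9300 0.0000
    outer loop
      vertex 12.26 25.20 0.00
      vertex 4.24 22.03 17.02
      vertex 12.26 25.20 17.02
    endloop
  endfacet
  facet normal -0.8796 0.4758 0.0000
    outer loop
      vertex 4.24 22.03 0.00
      vertex 0.14 14.45 0.00
      vertex 0.14 14.45 17.02
    endloop
  endfacet
  facet normal -0.8796 0.4758 0.0000
    outer loop
      vertex 4.24 22.03 0.00
      vertex 0.14 14.45 17.02
      vertex 4.24 22.03 17.02
    endloop
  endfacet
  facet normal -0.9799 -0.1995 0.0000
    outer loop
      vertex 0.14 14.45 0.00
      vertex 1.86 6.00 0.00
      vertex 1.86 6.00 17.02
    endloop
  endfacet
  facet normal -0.9799 -0.1995 0.0000
    outer loop
      vertex 0.14 14.45 0.00
      vertex 1.86 6.00 17.02
      vertex 0.14 14.45 17.02
    endloop
  endfacet
  facet normal -0.6206 -0.7841 0.0000
    outer loop
      vertex 1.86 6.00 0.00
      vertex 8.62 0.65 0.00
      vertex 8.62 0.65 17.02
    endloop
  endfacet
  facet normal -0.6206 -0.7841 0.0000
    outer loop
      vertex 1.86 6.00 0.00
      vertex 8.62 0.65 17.02
      vertex 1.86 6.00 17.02
    endloop
  endfacet
  facet normal 0.0267 -0.9996 0.0000
    outer loop
      vertex 8.62 0.65 0.00
      vertex 17.23 0.88 0.00
      vertex 17.23 0.88 17.02
    endloop
  endfacet
  facet normal 0.0267 -0.9996 0.0000
    outer loop
      vertex 8.62 0.65 0.00
      vertex 17.23 0.88 17.02
      vertex 8.62 0.65 17.02
    endloop
  endfacet
  facet normal 0.6635 -0.7482 0.0000
    outer loop
      vertex 17.23 0.88 0.00
      vertex 23.68 6.60 0.00
      vertex 23.68 6.60 17.02
    endloop
  endfacet
  facet normal 0.6635 -0.7482 0.0000
    outer loop
      vertex 17.23 0.88 0.00
      vertex 23.68 6.60 17.02
      vertex 17.23 0.88 17.02
    endloop
  endfacet
  facet normal 0.9893 -0.1461 0.0000
    outer loop
      vertex 23.68 6.60 0.00
      vertex 24.94 15.13 0.00
      vertex 24.94 15.13 17.02
    endloop
  endfacet
  facet normal 0.9893 -0.1461 0.0000
    outer loop
      vertex 23.68 6.60 0.00
      vertex 24.94 15.13 17.02
      vertex 23.68 6.60 17.02
    endloop
  endfacet
endsolid part

The G0 Z moves step by Δz≈4.25 mm. Every layer's G1 loop is the same polygon, so the solid is a straight extrusion of it from z=0 to z≈17. Closing with flat bottom and top caps and triangulating gives 32 facets — a regular 9-sided prism (a cylinder approximated with 9 flat sides), circumscribed radius ≈ 12.6 mm, height ≈ 17 mm.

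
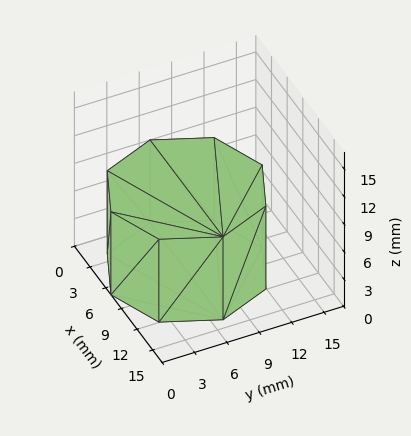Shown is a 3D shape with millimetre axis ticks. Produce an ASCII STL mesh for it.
Reading the render: the shape is a regular 8-sided prism (a cylinder approximated with 8 flat sides), circumscribed radius ≈ 7 mm, height ≈ 9 mm (dimensions read to the nearest mm from the axis ticks). For the STL, each face is triangulated and given an outward normal.

solid part
  facet normal 0.0000 0.0000 -1.0000
    outer loop
      vertex 7.000 14.000 0.000
      vertex 11.950 11.950 0.000
      vertex 14.000 7.000 0.000
    endloop
  endfacet
  facet normal 0.0000 0.0000 -1.0000
    outer loop
      vertex 2.050 11.950 0.000
      vertex 7.000 14.000 0.000
      vertex 14.000 7.000 0.000
    endloop
  endfacet
  facet normal 0.0000 0.0000 -1.0000
    outer loop
      vertex 0.000 7.000 0.000
      vertex 2.050 11.950 0.000
      vertex 14.000 7.000 0.000
    endloop
  endfacet
  facet normal 0.0000 0.0000 -1.0000
    outer loop
      vertex 2.050 2.050 0.000
      vertex 0.000 7.000 0.000
      vertex 14.000 7.000 0.000
    endloop
  endfacet
  facet normal 0.0000 0.0000 -1.0000
    outer loop
      vertex 7.000 0.000 0.000
      vertex 2.050 2.050 0.000
      vertex 14.000 7.000 0.000
    endloop
  endfacet
  facet normal 0.0000 0.0000 -1.0000
    outer loop
      vertex 11.950 2.050 0.000
      vertex 7.000 0.000 0.000
      vertex 14.000 7.000 0.000
    endloop
  endfacet
  facet normal 0.0000 0.0000 1.0000
    outer loop
      vertex 14.000 7.000 9.000
      vertex 11.950 11.950 9.000
      vertex 7.000 14.000 9.000
    endloop
  endfacet
  facet normal 0.0000 0.0000 1.0000
    outer loop
      vertex 14.000 7.000 9.000
      vertex 7.000 14.000 9.000
      vertex 2.050 11.950 9.000
    endloop
  endfacet
  facet normal 0.0000 0.0000 1.0000
    outer loop
      vertex 14.000 7.000 9.000
      vertex 2.050 11.950 9.000
      vertex 0.000 7.000 9.000
    endloop
  endfacet
  facet normal 0.0000 0.0000 1.0000
    outer loop
      vertex 14.000 7.000 9.000
      vertex 0.000 7.000 9.000
      vertex 2.050 2.050 9.000
    endloop
  endfacet
  facet normal 0.0000 0.0000 1.0000
    outer loop
      vertex 14.000 7.000 9.000
      vertex 2.050 2.050 9.000
      vertex 7.000 0.000 9.000
    endloop
  endfacet
  facet normal 0.0000 0.0000 1.0000
    outer loop
      vertex 14.000 7.000 9.000
      vertex 7.000 0.000 9.000
      vertex 11.950 2.050 9.000
    endloop
  endfacet
  facet normal 0.9239 0.3826 0.0000
    outer loop
      vertex 14.000 7.000 0.000
      vertex 11.950 11.950 0.000
      vertex 11.950 11.950 9.000
    endloop
  endfacet
  facet normal 0.9239 0.3826 0.0000
    outer loop
      vertex 14.000 7.000 0.000
      vertex 11.950 11.950 9.000
      vertex 14.000 7.000 9.000
    endloop
  endfacet
  facet normal 0.3826 0.9239 0.0000
    outer loop
      vertex 11.950 11.950 0.000
      vertex 7.000 14.000 0.000
      vertex 7.000 14.000 9.000
    endloop
  endfacet
  facet normal 0.3826 0.9239 0.0000
    outer loop
      vertex 11.950 11.950 0.000
      vertex 7.000 14.000 9.000
      vertex 11.950 11.950 9.000
    endloop
  endfacet
  facet normal -0.3826 0.9239 0.0000
    outer loop
      vertex 7.000 14.000 0.000
      vertex 2.050 11.950 0.000
      vertex 2.050 11.950 9.000
    endloop
  endfacet
  facet normal -0.3826 0.9239 0.0000
    outer loop
      vertex 7.000 14.000 0.000
      vertex 2.050 11.950 9.000
      vertex 7.000 14.000 9.000
    endloop
  endfacet
  facet normal -0.9239 0.3826 0.0000
    outer loop
      vertex 2.050 11.950 0.000
      vertex 0.000 7.000 0.000
      vertex 0.000 7.000 9.000
    endloop
  endfacet
  facet normal -0.9239 0.3826 0.0000
    outer loop
      vertex 2.050 11.950 0.000
      vertex 0.000 7.000 9.000
      vertex 2.050 11.950 9.000
    endloop
  endfacet
  facet normal -0.9239 -0.3826 0.0000
    outer loop
      vertex 0.000 7.000 0.000
      vertex 2.050 2.050 0.000
      vertex 2.050 2.050 9.000
    endloop
  endfacet
  facet normal -0.9239 -0.3826 0.0000
    outer loop
      vertex 0.000 7.000 0.000
      vertex 2.050 2.050 9.000
      vertex 0.000 7.000 9.000
    endloop
  endfacet
  facet normal -0.3826 -0.9239 0.0000
    outer loop
      vertex 2.050 2.050 0.000
      vertex 7.000 0.000 0.000
      vertex 7.000 0.000 9.000
    endloop
  endfacet
  facet normal -0.3826 -0.9239 0.0000
    outer loop
      vertex 2.050 2.050 0.000
      vertex 7.000 0.000 9.000
      vertex 2.050 2.050 9.000
    endloop
  endfacet
  facet normal 0.3826 -0.9239 0.0000
    outer loop
      vertex 7.000 0.000 0.000
      vertex 11.950 2.050 0.000
      vertex 11.950 2.050 9.000
    endloop
  endfacet
  facet normal 0.3826 -0.9239 0.0000
    outer loop
      vertex 7.000 0.000 0.000
      vertex 11.950 2.050 9.000
      vertex 7.000 0.000 9.000
    endloop
  endfacet
  facet normal 0.9239 -0.3826 0.0000
    outer loop
      vertex 11.950 2.050 0.000
      vertex 14.000 7.000 0.000
      vertex 14.000 7.000 9.000
    endloop
  endfacet
  facet normal 0.9239 -0.3826 0.0000
    outer loop
      vertex 11.950 2.050 0.000
      vertex 14.000 7.000 9.000
      vertex 11.950 2.050 9.000
    endloop
  endfacet
endsolid part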